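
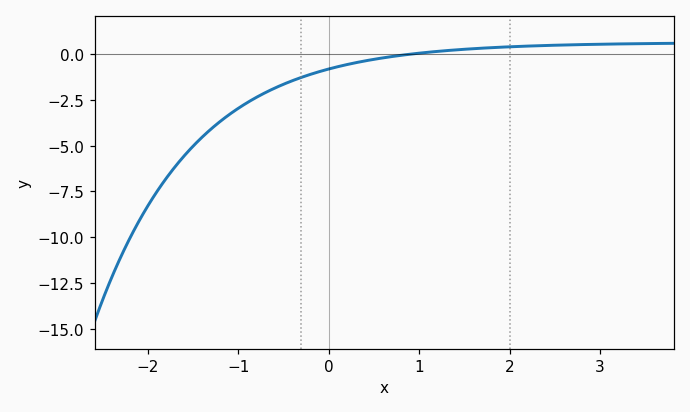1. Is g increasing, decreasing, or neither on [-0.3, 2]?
increasing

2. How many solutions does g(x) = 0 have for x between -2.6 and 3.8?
1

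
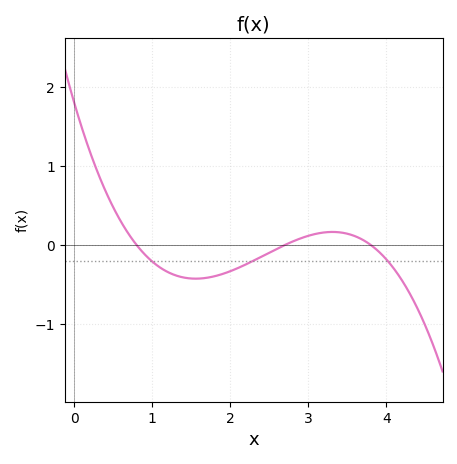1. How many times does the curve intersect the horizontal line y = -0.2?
3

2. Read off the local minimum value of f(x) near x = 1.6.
-0.427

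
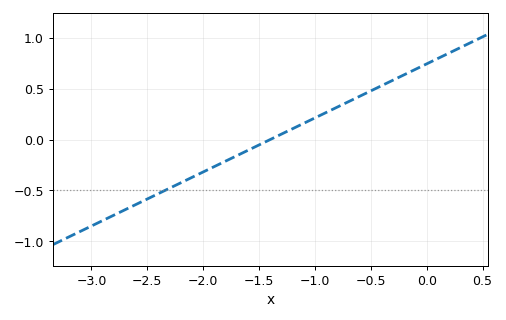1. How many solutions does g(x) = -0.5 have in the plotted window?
1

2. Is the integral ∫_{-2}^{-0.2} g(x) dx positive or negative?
positive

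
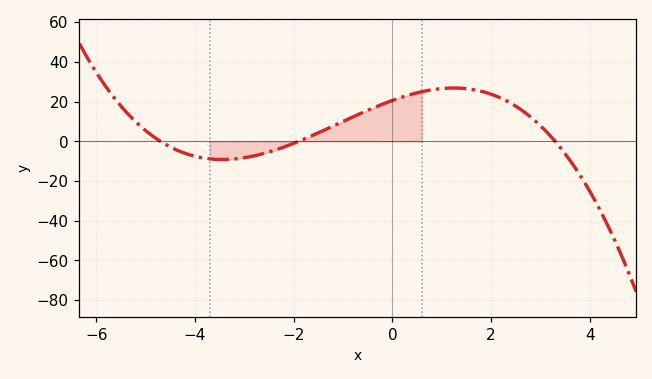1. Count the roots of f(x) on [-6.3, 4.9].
3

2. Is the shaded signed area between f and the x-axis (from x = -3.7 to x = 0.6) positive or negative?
positive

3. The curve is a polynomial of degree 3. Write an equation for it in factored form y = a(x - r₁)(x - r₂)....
y = -0.7(x + 4.7)(x + 1.9)(x - 3.3)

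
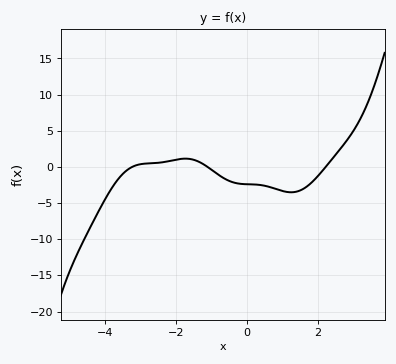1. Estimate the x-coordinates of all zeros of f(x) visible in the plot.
-3.23, -1.1, 2.23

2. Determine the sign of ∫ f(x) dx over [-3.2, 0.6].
negative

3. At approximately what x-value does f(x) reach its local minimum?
1.26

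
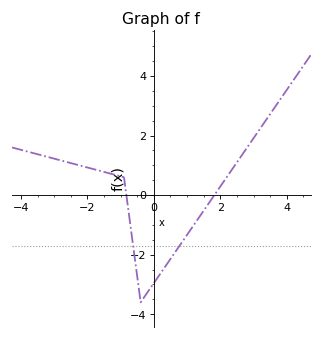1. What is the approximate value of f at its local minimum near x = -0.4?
-3.6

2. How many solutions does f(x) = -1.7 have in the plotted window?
2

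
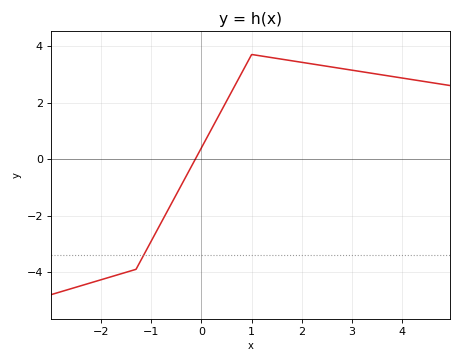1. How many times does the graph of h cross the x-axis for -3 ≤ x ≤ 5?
1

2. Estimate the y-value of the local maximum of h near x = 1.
3.7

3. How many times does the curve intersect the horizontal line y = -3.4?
1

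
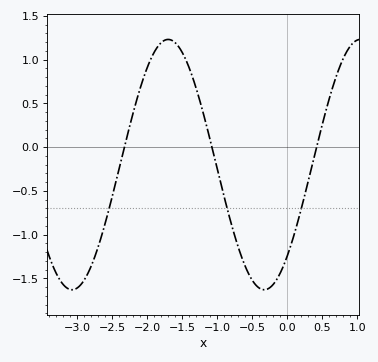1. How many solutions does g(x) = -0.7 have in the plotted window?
3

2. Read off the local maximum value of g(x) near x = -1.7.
1.23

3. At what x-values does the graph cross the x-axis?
-2.32, -1.08, 0.419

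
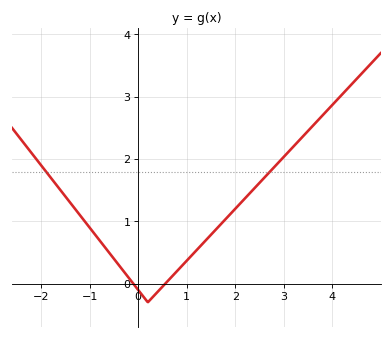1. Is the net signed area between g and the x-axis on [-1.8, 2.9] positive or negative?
positive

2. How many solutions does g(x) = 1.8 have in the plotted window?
2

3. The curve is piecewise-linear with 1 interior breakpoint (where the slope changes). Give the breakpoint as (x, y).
(0.2, -0.3)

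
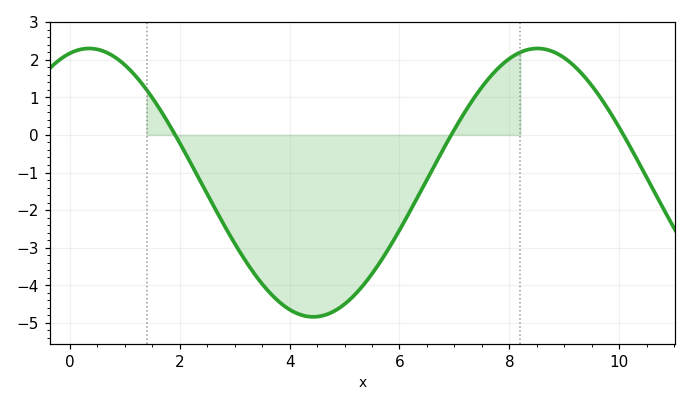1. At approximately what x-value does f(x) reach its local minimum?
4.43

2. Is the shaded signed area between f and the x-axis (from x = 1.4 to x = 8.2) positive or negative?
negative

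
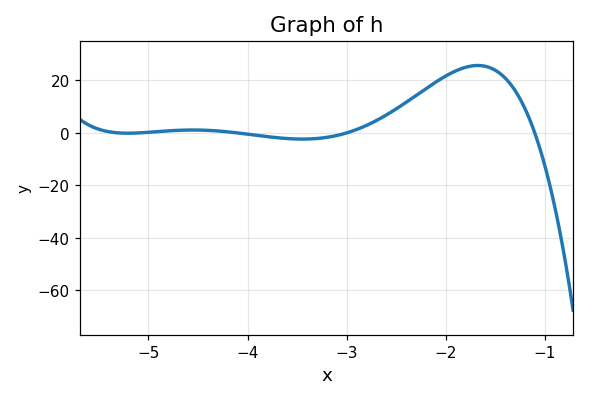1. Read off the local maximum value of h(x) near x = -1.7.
25.7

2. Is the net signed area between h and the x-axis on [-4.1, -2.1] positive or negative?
positive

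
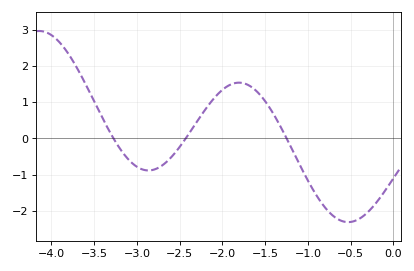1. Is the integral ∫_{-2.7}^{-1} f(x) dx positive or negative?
positive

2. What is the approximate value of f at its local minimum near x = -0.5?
-2.3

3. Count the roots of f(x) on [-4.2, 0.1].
3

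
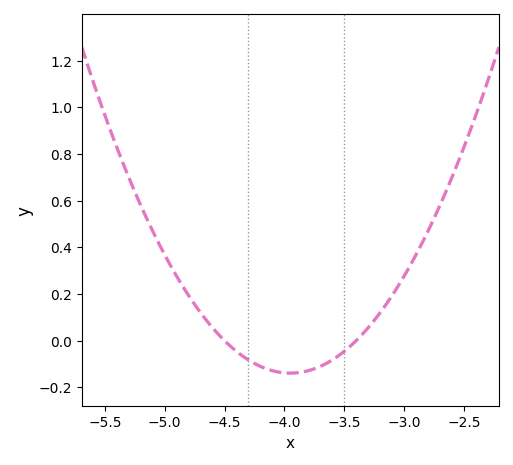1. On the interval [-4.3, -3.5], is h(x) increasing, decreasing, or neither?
neither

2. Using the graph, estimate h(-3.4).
0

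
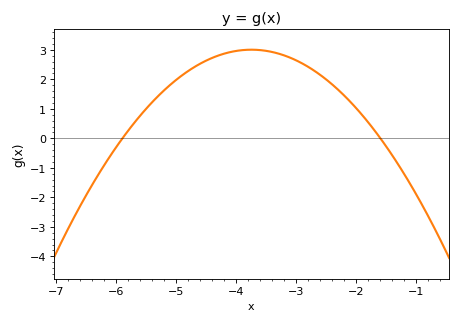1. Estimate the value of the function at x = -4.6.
2.54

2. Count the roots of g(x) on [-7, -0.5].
2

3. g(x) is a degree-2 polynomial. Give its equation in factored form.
y = -0.65(x + 5.9)(x + 1.6)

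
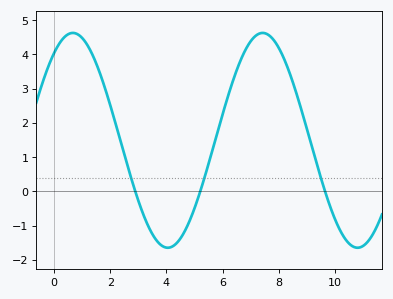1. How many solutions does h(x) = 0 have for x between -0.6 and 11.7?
3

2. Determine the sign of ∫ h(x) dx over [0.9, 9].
positive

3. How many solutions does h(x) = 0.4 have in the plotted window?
3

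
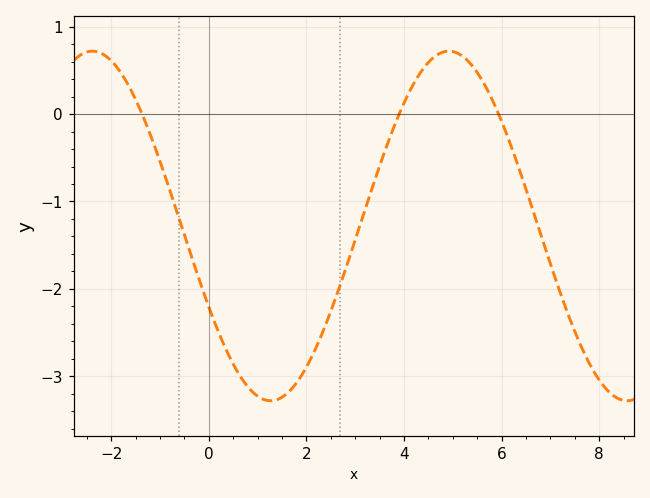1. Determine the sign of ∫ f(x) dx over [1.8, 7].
negative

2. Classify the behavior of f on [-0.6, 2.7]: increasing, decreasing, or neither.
neither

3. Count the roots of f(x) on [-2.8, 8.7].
3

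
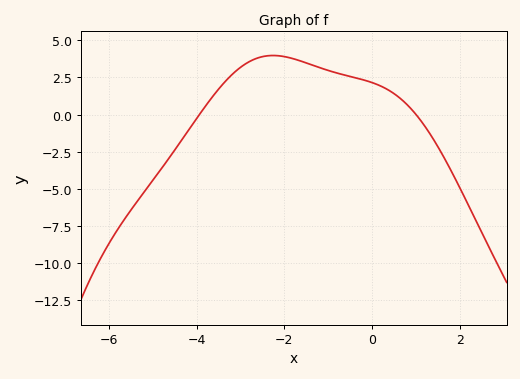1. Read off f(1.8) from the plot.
-3.8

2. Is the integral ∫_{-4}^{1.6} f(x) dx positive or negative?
positive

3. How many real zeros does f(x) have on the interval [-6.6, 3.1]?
2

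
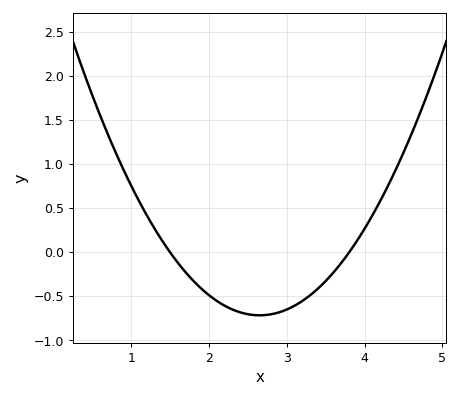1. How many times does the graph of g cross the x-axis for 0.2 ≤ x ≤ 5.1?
2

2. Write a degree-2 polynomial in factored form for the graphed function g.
y = 0.54(x - 1.5)(x - 3.8)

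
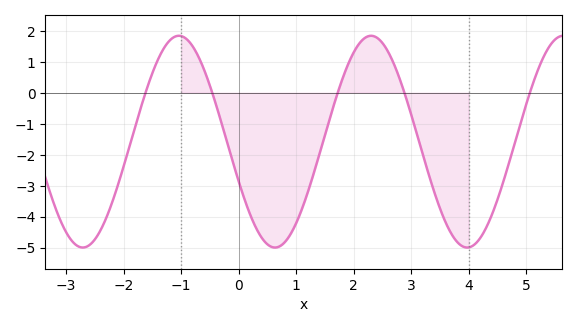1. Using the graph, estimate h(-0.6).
0.7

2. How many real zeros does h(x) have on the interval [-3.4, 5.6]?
5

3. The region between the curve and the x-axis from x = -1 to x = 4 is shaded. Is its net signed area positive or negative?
negative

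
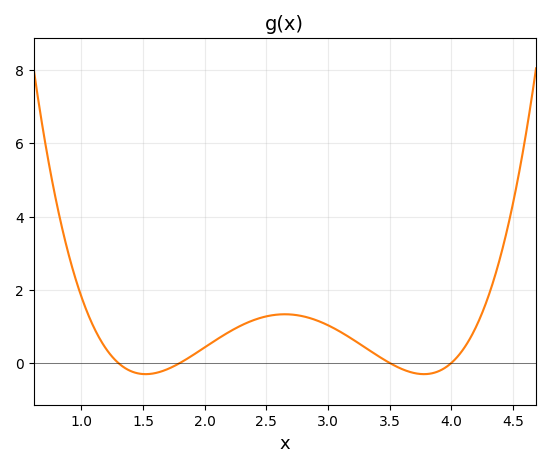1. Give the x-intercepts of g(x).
1.3, 1.8, 3.5, 4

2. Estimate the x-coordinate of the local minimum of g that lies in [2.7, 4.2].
3.8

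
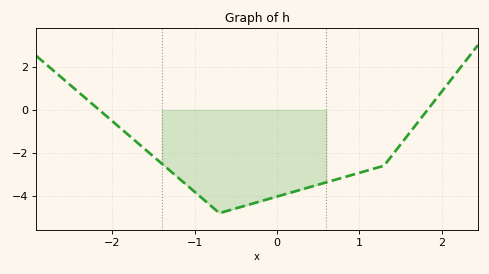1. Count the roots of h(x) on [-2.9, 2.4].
2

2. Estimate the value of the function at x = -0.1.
-4.2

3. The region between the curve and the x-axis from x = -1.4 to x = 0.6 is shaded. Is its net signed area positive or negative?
negative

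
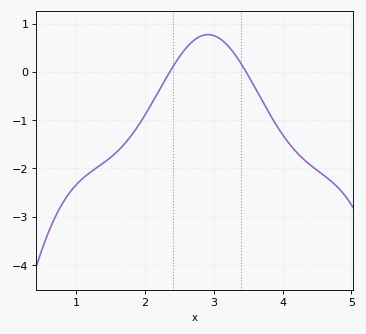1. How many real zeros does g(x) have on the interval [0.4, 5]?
2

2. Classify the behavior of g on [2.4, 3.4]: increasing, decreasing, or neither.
neither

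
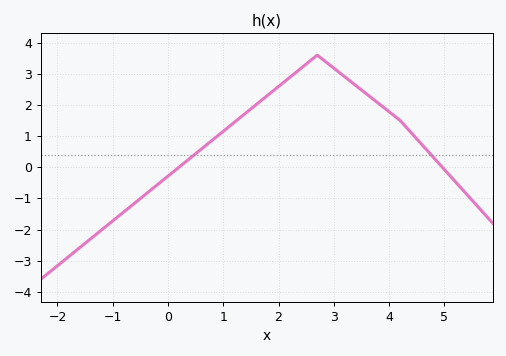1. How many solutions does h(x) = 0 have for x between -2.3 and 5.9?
2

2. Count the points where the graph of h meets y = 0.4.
2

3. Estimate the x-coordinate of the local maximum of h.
2.7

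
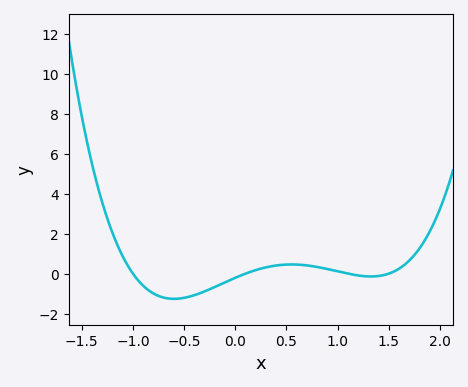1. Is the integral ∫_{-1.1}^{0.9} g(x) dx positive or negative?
negative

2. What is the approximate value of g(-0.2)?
-0.6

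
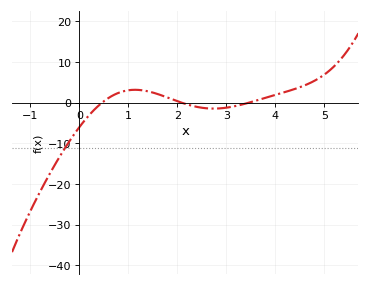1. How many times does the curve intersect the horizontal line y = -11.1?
1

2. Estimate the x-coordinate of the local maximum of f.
1.14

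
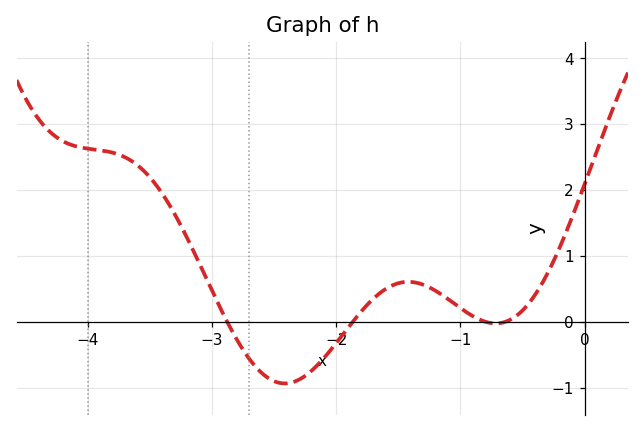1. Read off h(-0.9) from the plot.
0.09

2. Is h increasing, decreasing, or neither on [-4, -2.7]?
decreasing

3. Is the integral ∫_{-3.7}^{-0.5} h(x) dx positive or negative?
positive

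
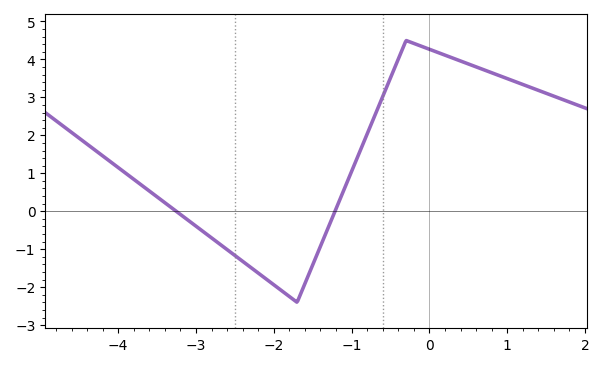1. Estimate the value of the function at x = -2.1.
-1.78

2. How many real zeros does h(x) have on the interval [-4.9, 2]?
2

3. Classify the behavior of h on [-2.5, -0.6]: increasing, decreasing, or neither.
neither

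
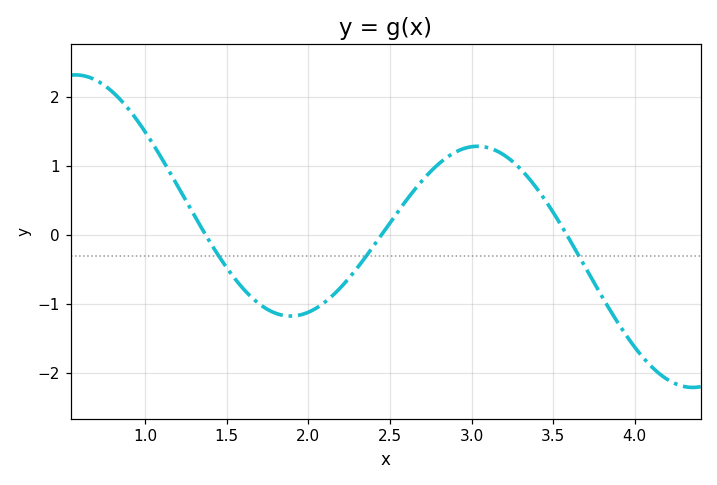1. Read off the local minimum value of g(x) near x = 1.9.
-1.2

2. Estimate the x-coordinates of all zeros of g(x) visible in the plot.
1.4, 2.4, 3.6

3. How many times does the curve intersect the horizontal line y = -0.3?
3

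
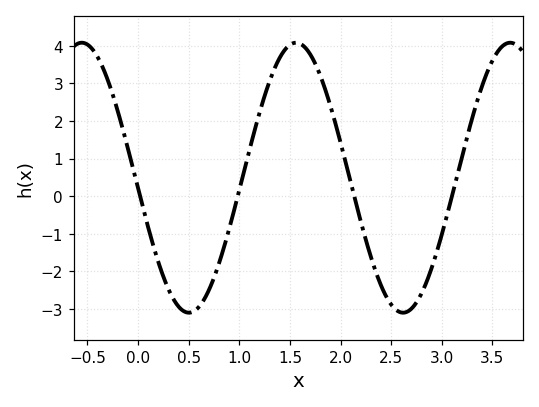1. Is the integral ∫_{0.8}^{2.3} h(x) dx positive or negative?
positive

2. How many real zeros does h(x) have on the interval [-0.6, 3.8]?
4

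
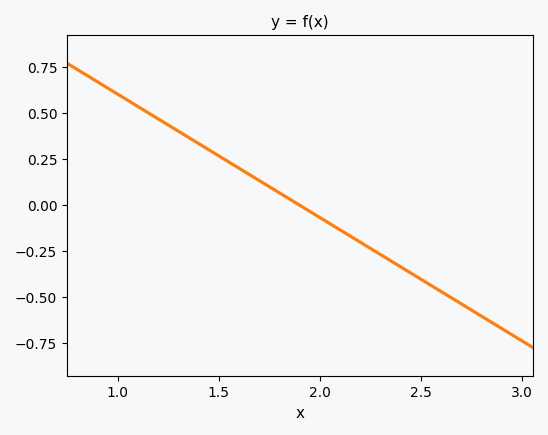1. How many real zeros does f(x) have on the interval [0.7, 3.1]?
1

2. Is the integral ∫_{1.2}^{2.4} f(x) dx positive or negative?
positive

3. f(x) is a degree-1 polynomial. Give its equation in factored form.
y = -0.67(x - 1.9)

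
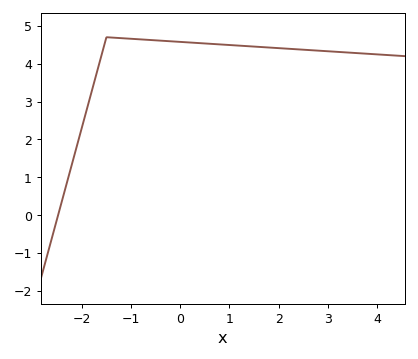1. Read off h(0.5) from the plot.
4.54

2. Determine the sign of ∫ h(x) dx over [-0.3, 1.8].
positive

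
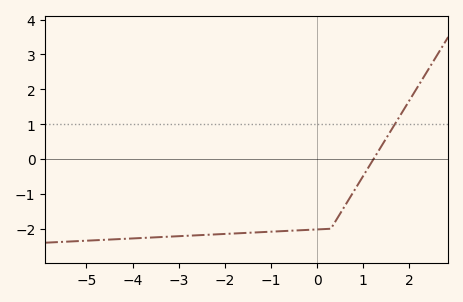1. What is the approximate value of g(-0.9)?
-2.08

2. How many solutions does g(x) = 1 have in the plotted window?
1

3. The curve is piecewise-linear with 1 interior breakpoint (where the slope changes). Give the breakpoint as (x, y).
(0.3, -2)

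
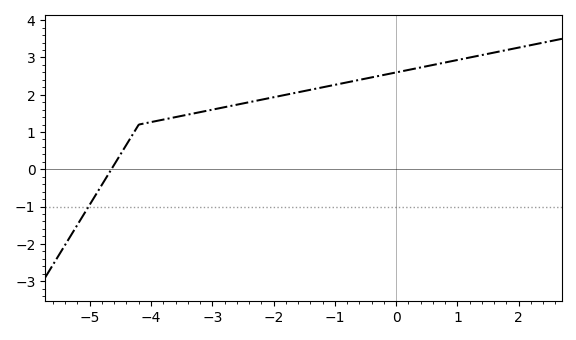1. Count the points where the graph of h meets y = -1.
1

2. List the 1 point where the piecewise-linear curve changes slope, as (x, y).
(-4.2, 1.2)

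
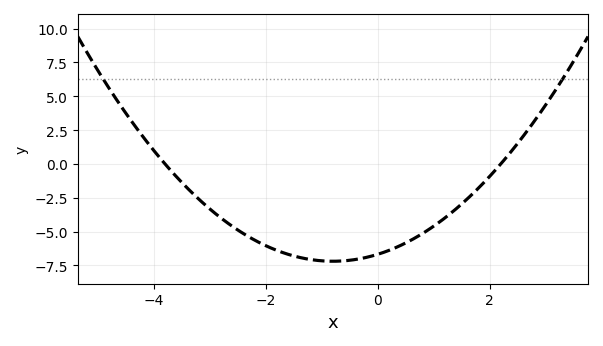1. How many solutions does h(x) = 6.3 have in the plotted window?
2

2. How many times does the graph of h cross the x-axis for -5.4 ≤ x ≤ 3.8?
2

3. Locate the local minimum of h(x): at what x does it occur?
-0.8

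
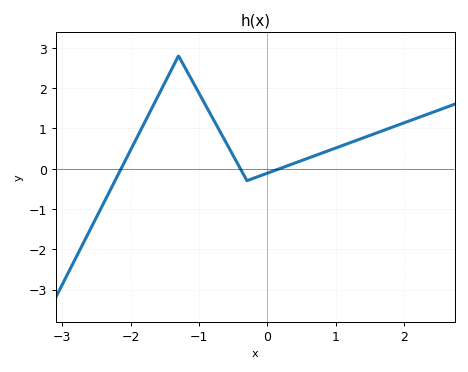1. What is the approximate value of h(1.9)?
1.07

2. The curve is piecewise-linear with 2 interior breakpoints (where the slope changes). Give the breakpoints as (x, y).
(-1.3, 2.8); (-0.3, -0.3)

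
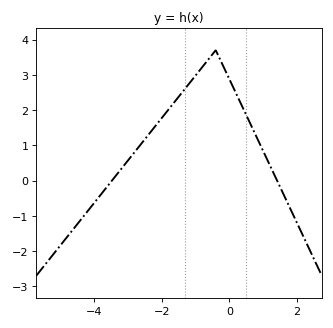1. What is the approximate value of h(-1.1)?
2.9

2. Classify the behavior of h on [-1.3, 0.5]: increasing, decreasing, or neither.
neither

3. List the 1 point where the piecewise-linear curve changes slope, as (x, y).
(-0.4, 3.7)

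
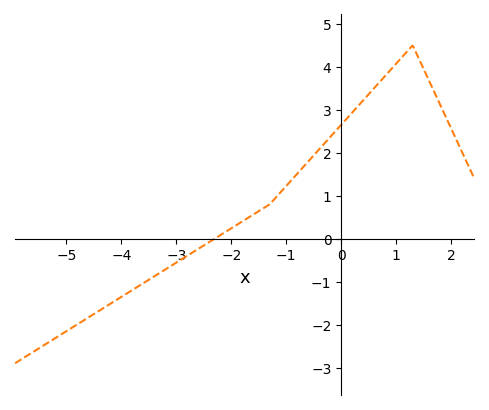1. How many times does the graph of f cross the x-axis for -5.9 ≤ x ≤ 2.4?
1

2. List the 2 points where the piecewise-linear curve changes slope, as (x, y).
(-1.3, 0.8); (1.3, 4.5)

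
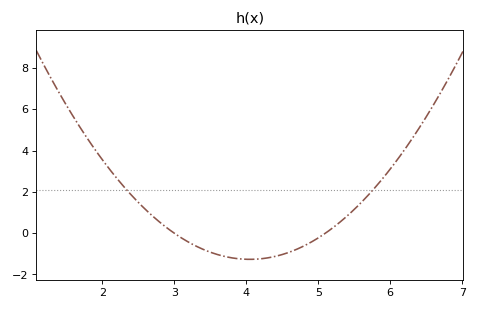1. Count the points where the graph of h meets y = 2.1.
2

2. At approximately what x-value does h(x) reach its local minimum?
4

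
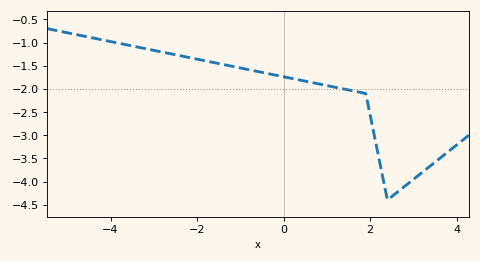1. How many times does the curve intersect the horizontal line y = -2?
1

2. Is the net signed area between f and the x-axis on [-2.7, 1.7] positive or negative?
negative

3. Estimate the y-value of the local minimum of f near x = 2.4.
-4.4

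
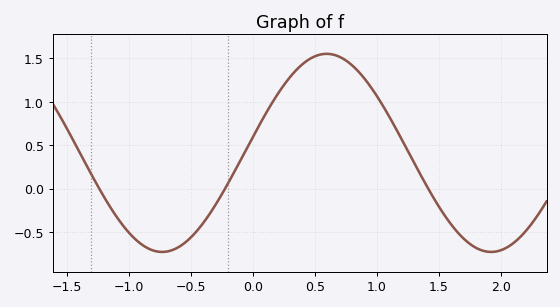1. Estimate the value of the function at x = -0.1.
0.321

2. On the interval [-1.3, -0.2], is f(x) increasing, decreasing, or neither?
neither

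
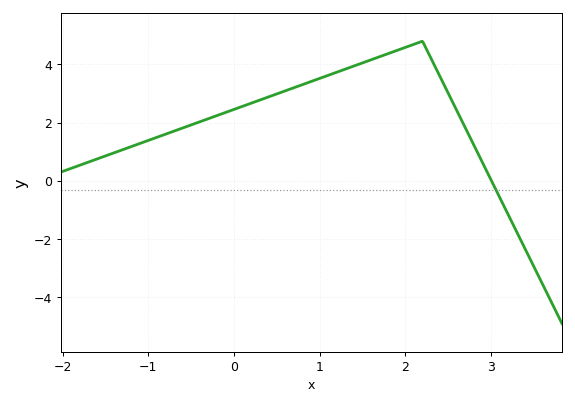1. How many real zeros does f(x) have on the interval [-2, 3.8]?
1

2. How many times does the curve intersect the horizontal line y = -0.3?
1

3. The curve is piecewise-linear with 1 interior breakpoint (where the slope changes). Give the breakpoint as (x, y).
(2.2, 4.8)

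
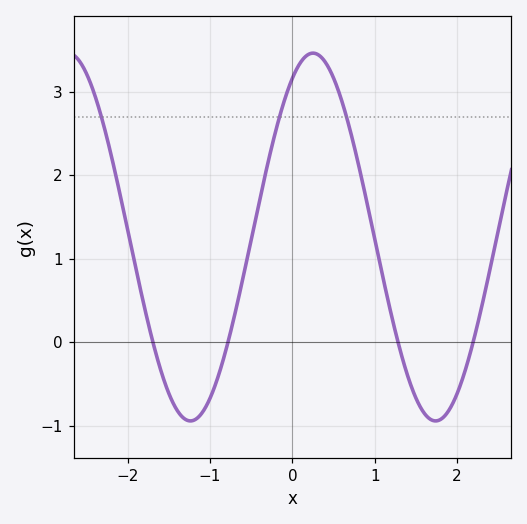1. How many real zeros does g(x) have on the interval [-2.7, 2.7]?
4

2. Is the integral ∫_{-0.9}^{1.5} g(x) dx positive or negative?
positive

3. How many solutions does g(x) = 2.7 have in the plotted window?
3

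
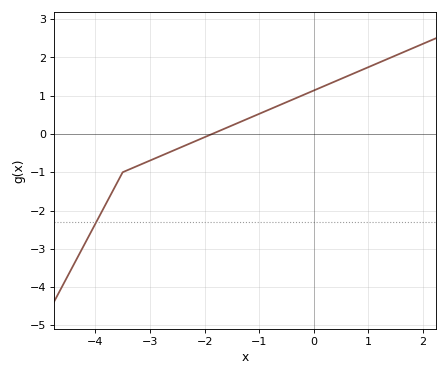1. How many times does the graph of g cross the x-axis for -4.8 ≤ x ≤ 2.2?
1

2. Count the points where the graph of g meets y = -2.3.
1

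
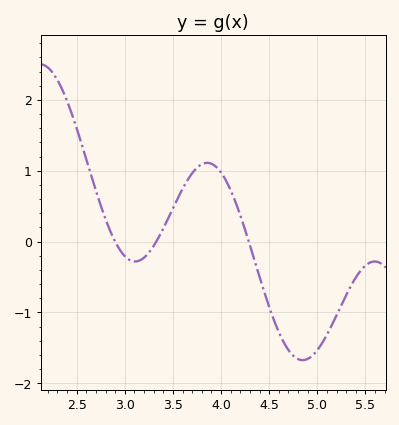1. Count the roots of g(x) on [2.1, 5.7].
3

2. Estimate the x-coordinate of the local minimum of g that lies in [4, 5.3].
4.85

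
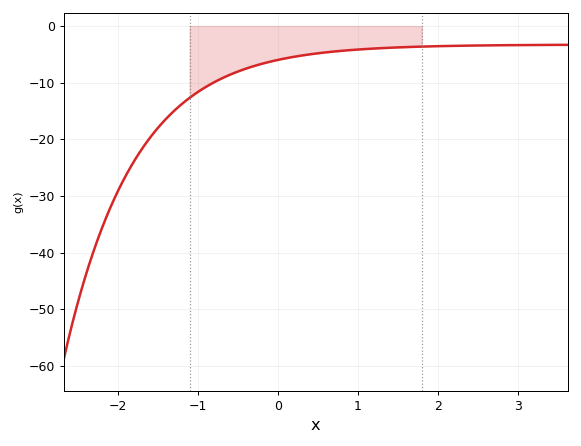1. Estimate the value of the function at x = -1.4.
-16.5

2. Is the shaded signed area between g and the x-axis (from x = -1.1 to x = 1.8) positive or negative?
negative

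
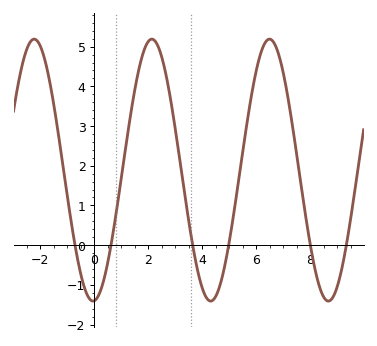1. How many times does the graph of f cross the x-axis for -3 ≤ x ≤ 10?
6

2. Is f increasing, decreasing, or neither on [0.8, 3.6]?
neither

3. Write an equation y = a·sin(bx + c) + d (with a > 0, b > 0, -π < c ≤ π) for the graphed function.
y = 3.3sin(1.4x - 1.5) + 1.89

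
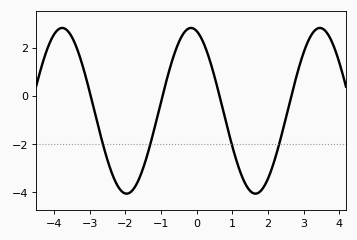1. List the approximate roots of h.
-2.97, -0.954, 0.642, 2.66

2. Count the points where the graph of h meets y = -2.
4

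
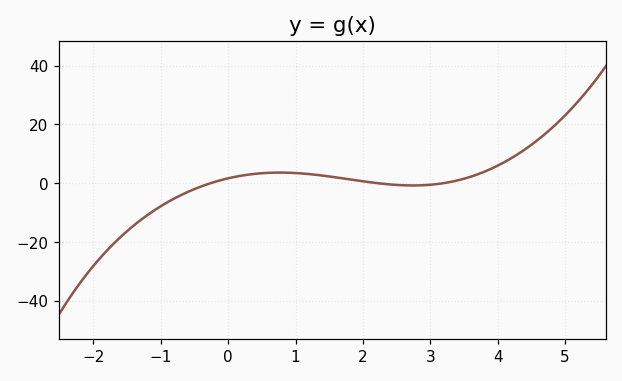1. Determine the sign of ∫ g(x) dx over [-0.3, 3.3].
positive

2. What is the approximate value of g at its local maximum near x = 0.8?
3.56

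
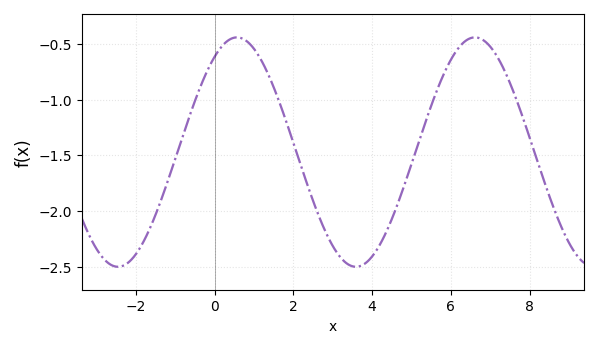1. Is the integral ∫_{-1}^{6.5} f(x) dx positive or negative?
negative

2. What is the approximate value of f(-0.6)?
-1.1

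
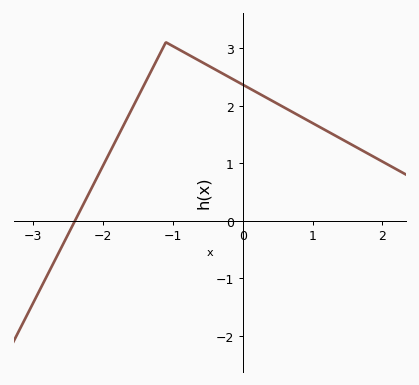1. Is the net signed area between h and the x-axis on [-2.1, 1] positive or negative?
positive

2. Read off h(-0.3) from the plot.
2.57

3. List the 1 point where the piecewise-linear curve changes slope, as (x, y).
(-1.1, 3.1)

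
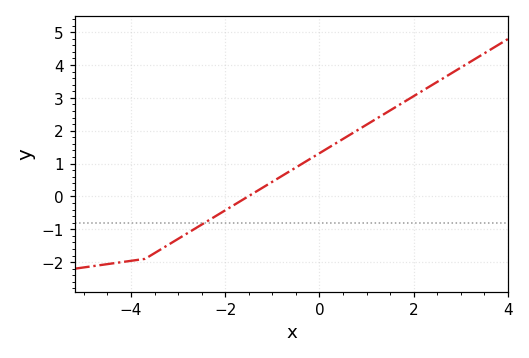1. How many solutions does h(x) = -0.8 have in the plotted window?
1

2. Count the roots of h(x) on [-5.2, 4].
1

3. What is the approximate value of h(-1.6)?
-0.1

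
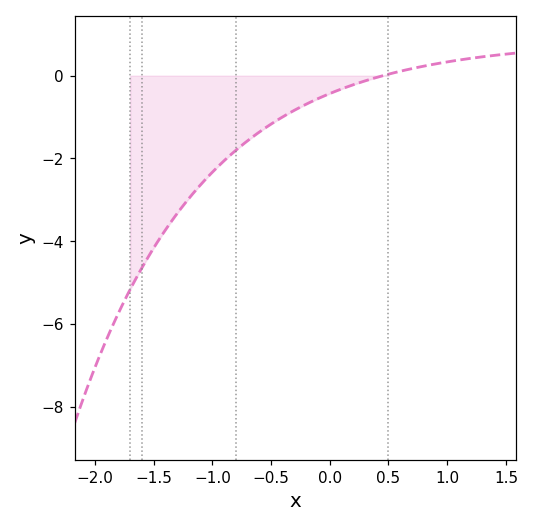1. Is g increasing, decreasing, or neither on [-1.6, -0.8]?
increasing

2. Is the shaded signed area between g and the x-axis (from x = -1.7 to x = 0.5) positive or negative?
negative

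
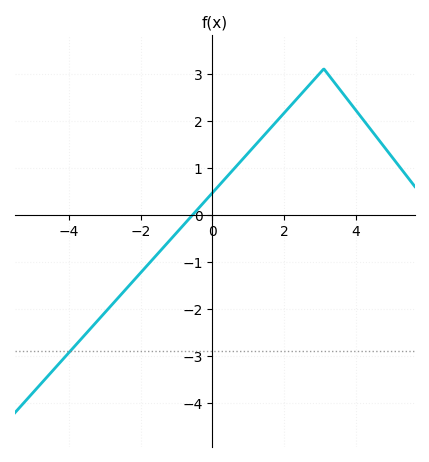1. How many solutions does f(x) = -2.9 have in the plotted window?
1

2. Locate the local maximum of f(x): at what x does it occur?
3.1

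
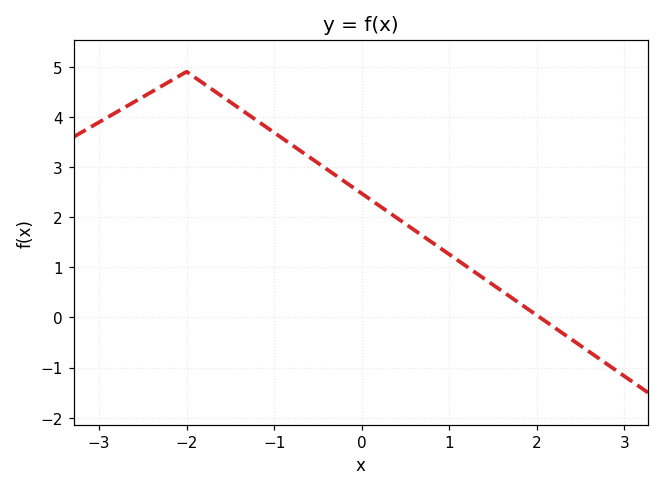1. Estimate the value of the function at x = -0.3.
2.8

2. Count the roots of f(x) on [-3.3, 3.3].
1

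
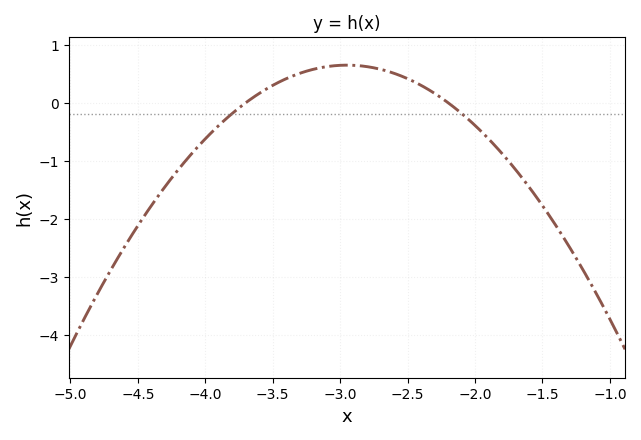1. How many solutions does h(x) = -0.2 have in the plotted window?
2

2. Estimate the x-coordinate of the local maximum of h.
-3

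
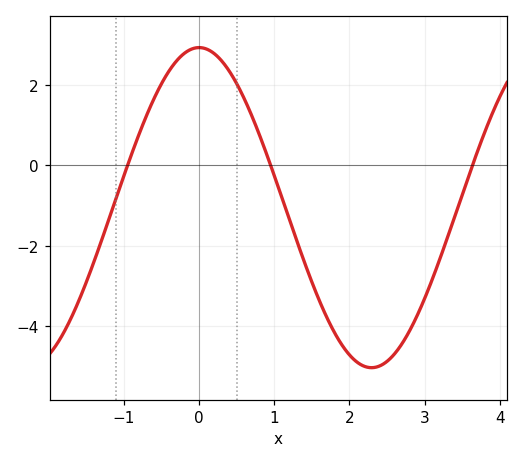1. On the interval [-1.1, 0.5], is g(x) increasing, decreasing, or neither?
neither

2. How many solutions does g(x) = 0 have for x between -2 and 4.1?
3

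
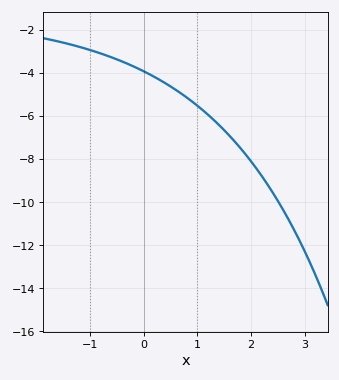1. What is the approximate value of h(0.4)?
-4.4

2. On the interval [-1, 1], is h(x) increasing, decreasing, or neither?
decreasing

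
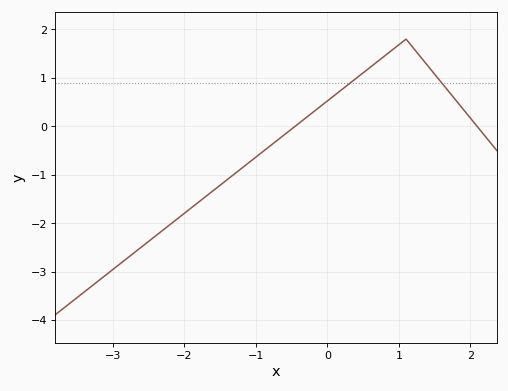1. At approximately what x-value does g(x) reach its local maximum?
1.1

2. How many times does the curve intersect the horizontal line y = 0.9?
2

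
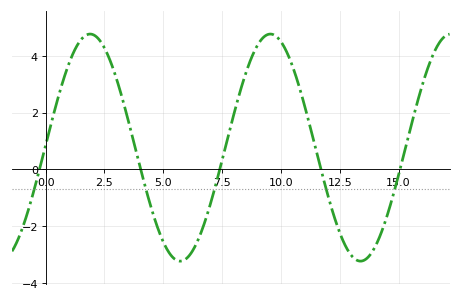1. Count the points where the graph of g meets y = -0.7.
5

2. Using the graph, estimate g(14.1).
-2.56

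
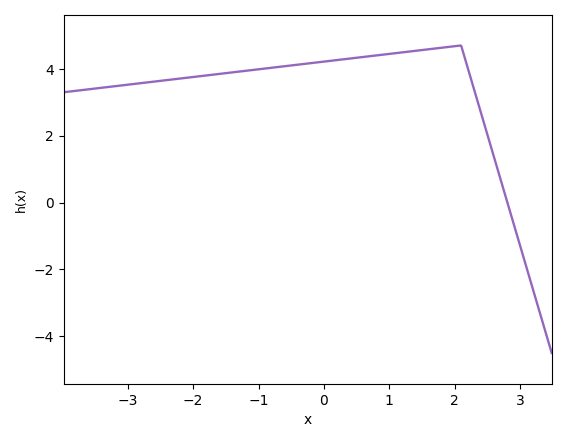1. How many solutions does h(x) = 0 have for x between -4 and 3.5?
1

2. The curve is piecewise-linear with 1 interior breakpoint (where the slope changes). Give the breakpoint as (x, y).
(2.1, 4.7)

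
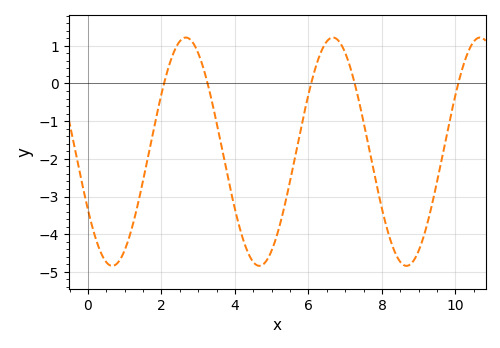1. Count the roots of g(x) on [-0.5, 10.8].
5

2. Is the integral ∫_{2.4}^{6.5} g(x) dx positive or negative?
negative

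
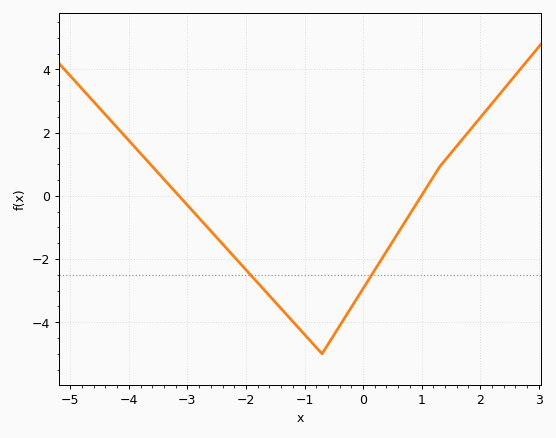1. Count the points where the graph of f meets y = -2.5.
2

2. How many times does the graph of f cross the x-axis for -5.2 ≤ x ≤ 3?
2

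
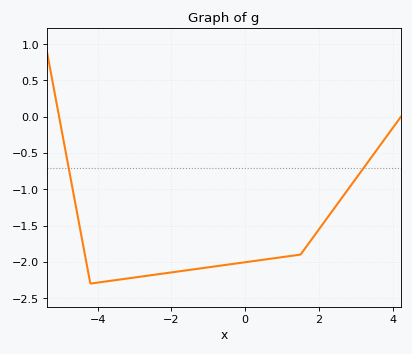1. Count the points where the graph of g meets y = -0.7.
2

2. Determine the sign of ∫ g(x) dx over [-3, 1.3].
negative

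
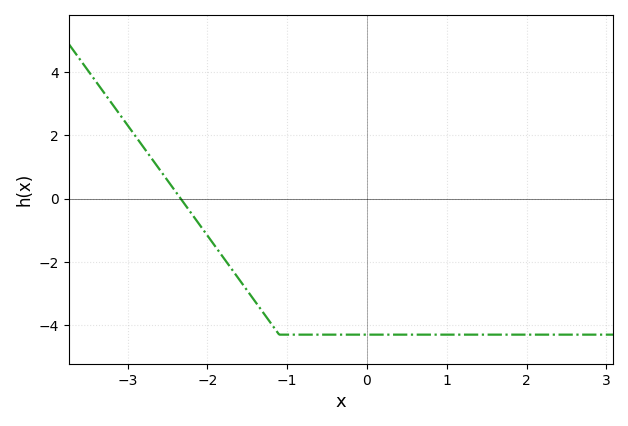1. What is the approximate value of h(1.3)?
-4.3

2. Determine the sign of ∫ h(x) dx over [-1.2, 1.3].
negative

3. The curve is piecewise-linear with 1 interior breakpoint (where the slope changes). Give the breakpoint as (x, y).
(-1.1, -4.3)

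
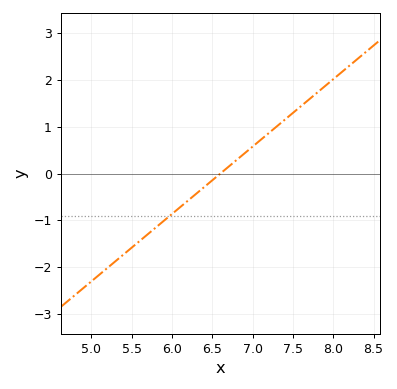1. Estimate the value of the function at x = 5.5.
-1.58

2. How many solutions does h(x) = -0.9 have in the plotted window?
1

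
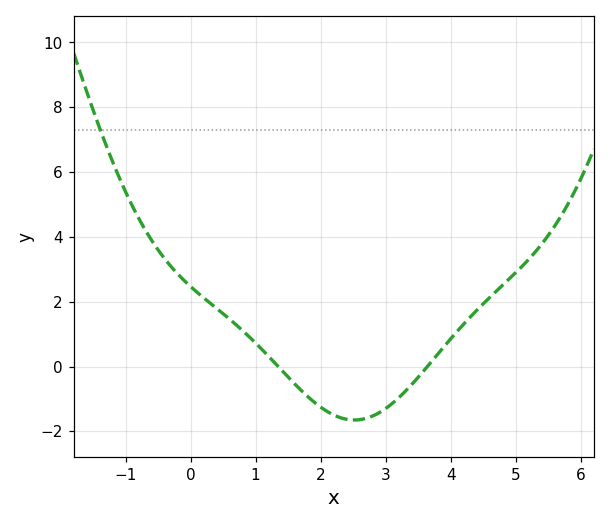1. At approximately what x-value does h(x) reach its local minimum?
2.52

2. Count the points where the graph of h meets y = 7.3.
1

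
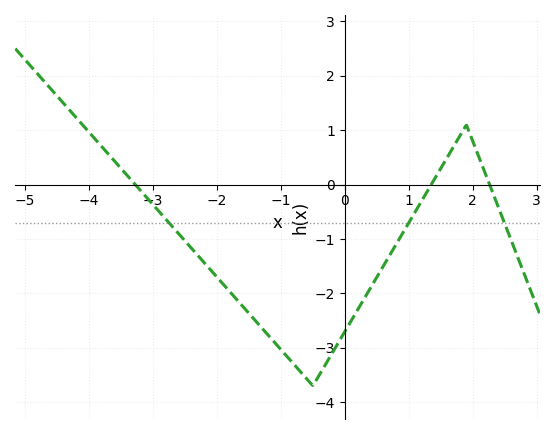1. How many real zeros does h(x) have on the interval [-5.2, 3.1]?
3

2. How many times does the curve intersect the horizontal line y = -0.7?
3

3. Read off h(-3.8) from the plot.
0.695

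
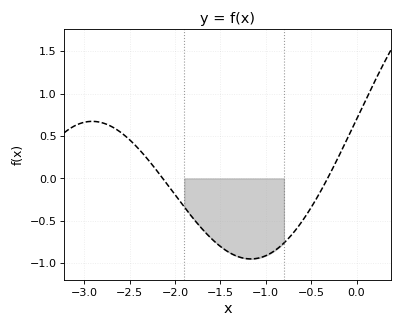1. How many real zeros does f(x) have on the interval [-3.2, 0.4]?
2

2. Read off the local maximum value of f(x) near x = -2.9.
0.672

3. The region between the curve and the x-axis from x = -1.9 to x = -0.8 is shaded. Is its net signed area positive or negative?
negative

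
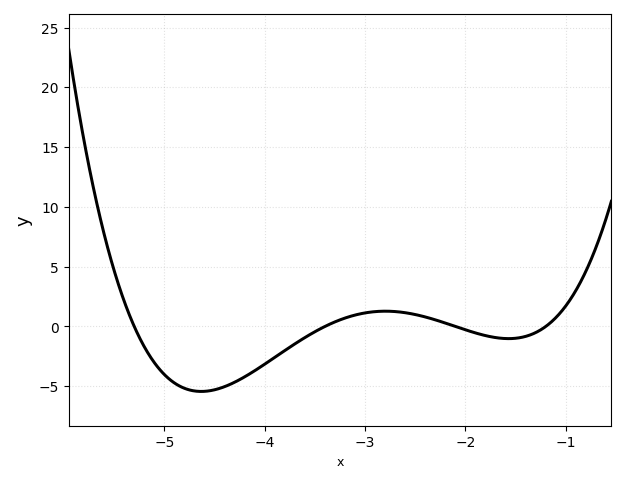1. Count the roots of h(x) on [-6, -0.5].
4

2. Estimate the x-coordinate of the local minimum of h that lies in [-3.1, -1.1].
-1.57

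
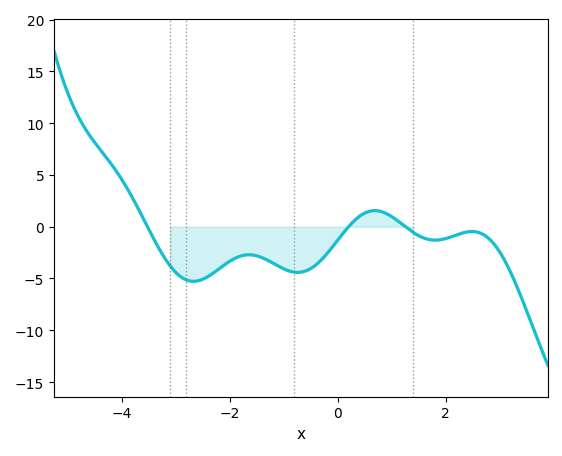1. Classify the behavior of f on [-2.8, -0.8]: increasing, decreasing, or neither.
neither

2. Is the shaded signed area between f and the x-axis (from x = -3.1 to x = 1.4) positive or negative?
negative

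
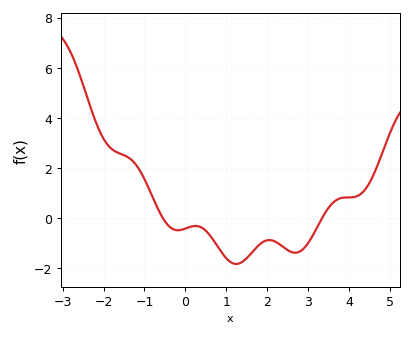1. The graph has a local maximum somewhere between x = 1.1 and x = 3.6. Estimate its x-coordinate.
2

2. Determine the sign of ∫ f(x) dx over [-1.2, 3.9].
negative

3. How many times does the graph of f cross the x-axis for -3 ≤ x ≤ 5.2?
2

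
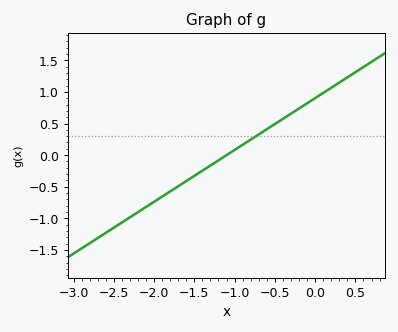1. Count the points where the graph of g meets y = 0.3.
1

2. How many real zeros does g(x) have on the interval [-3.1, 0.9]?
1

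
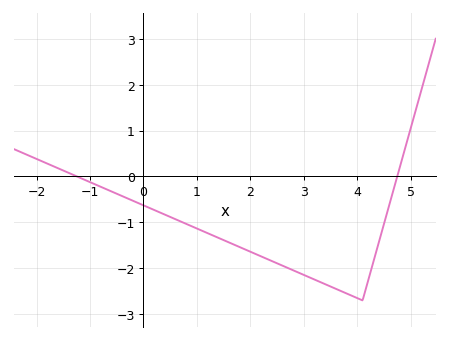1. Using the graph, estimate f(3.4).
-2.35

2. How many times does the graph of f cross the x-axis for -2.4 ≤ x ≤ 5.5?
2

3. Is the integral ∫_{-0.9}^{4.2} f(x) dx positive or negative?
negative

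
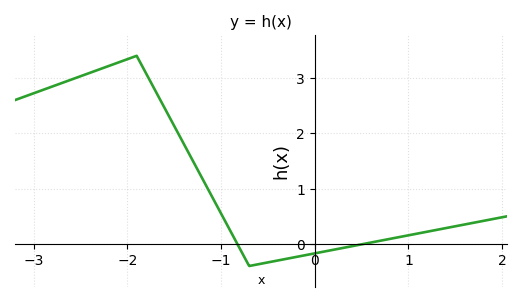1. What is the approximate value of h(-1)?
0.55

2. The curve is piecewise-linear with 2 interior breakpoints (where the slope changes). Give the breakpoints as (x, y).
(-1.9, 3.4); (-0.7, -0.4)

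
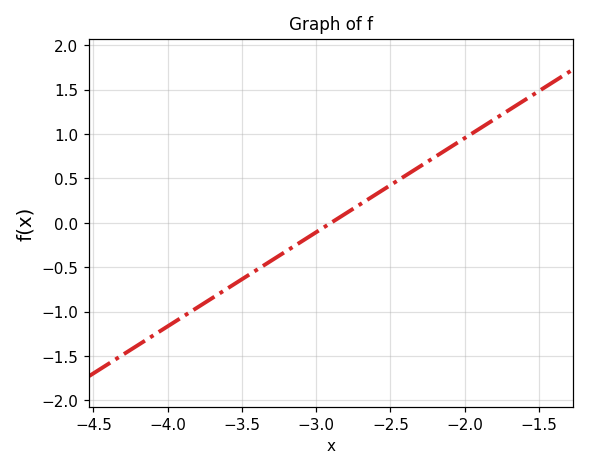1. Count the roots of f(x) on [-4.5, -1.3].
1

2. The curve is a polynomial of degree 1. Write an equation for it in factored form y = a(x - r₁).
y = 1.06(x + 2.9)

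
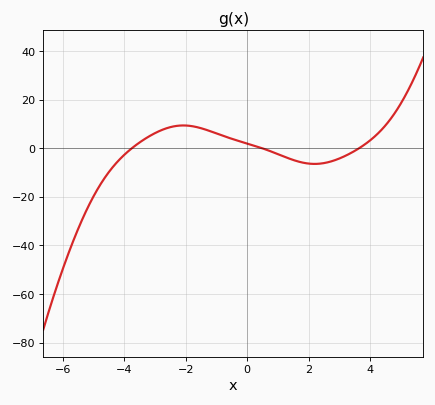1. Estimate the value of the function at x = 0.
2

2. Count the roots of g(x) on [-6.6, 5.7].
3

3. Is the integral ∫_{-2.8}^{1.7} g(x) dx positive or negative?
positive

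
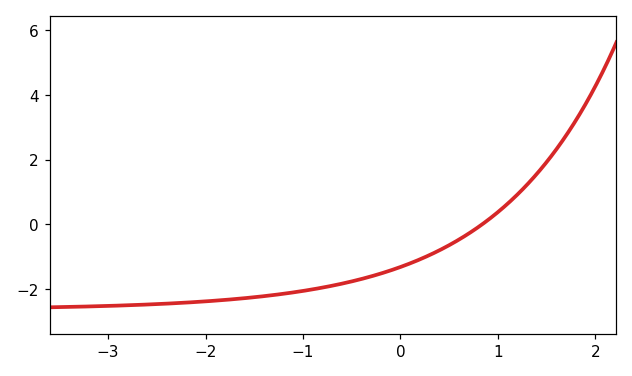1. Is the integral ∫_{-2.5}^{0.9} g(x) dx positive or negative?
negative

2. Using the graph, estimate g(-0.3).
-1.6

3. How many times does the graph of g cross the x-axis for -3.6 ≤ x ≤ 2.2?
1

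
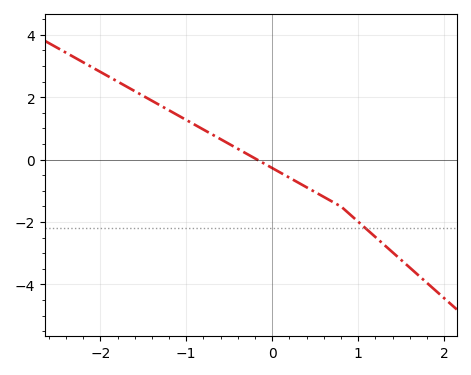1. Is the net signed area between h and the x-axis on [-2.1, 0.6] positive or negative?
positive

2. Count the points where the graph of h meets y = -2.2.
1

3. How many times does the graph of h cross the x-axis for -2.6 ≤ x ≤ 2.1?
1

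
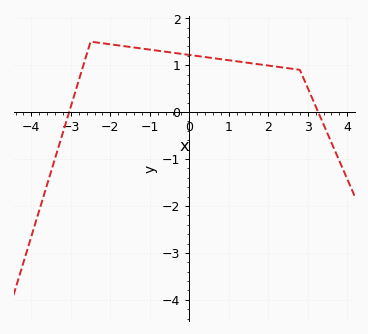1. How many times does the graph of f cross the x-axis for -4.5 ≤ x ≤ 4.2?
2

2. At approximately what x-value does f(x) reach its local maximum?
-2.5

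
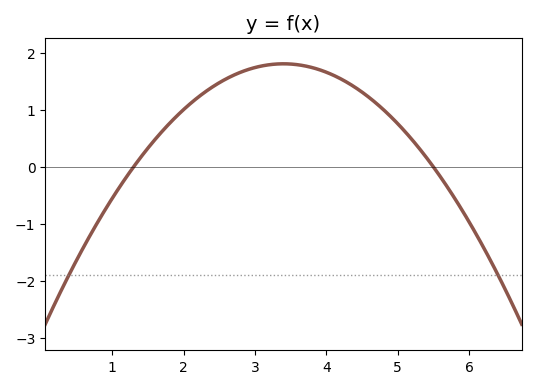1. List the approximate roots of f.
1.3, 5.5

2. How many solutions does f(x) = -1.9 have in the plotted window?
2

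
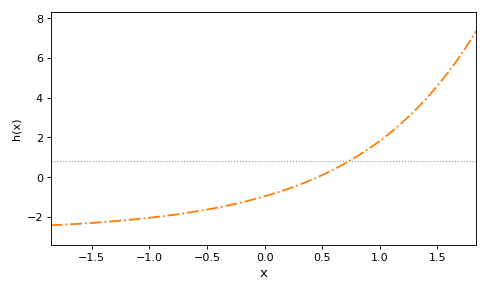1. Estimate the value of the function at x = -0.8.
-1.9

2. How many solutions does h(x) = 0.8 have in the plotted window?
1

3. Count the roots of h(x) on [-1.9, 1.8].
1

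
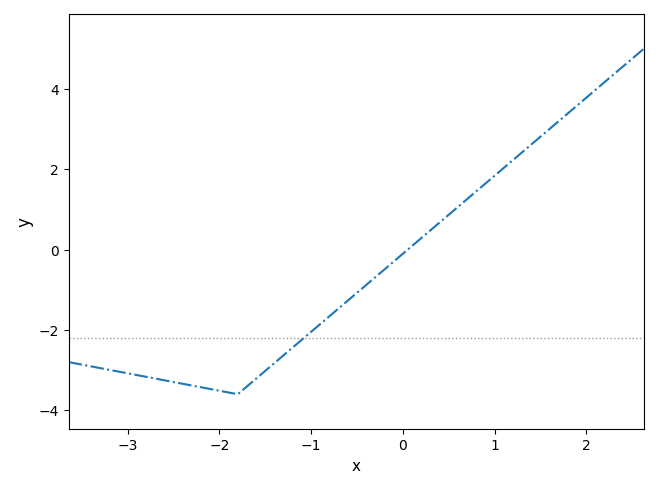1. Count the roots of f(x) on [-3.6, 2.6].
1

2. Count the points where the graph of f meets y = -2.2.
1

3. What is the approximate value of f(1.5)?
2.8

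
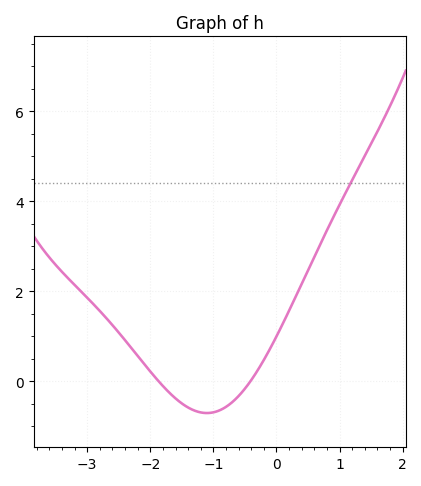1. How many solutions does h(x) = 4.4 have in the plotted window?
1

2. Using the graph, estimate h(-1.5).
-0.496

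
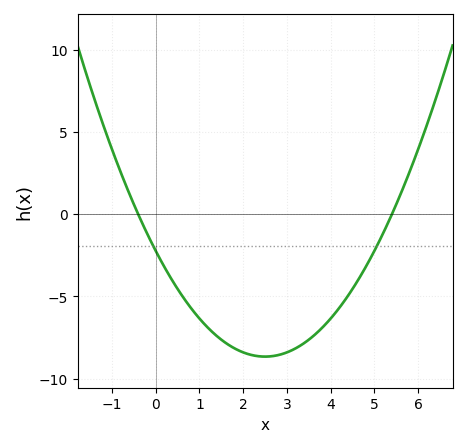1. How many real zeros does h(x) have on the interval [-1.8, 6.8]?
2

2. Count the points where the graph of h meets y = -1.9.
2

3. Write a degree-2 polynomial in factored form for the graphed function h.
y = 1.03(x + 0.4)(x - 5.4)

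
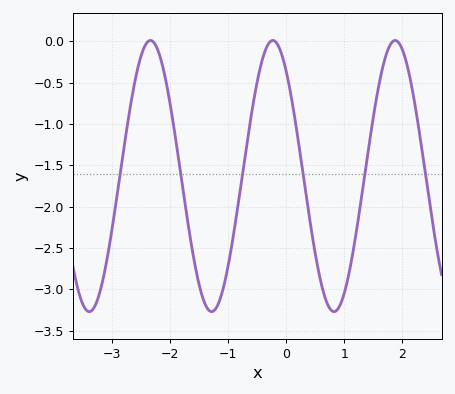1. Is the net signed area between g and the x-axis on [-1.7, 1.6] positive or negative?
negative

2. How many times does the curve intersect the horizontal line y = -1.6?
6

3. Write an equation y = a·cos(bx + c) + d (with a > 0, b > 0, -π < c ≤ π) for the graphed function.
y = 1.64cos(2.98x + 0.692) - 1.63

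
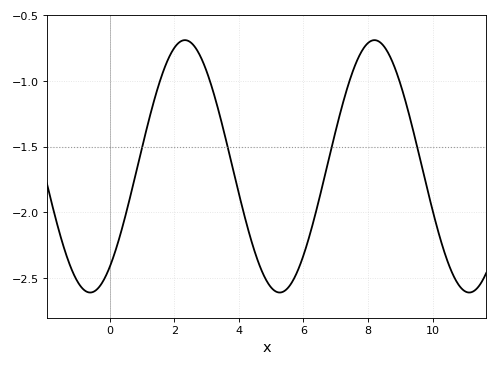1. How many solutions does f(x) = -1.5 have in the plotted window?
4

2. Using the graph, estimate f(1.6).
-0.95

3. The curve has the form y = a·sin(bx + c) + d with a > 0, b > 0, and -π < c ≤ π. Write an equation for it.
y = 0.96sin(1.1x - 0.92) - 1.65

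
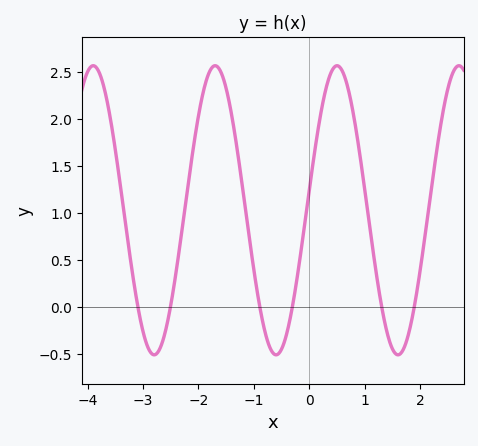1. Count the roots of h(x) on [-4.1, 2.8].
6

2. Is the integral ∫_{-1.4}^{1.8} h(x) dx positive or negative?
positive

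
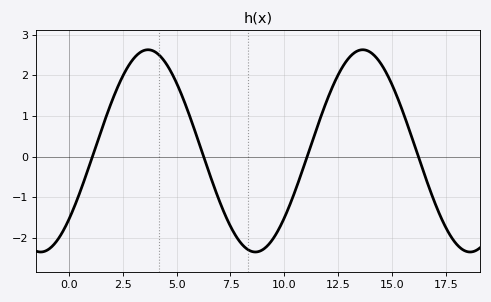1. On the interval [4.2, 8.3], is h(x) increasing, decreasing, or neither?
decreasing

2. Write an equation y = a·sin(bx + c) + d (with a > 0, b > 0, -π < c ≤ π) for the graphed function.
y = 2.49sin(0.63x - 0.74) + 0.14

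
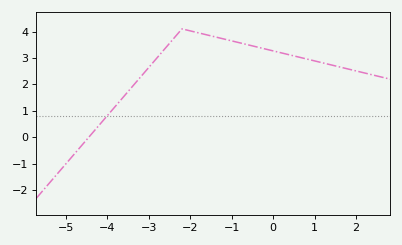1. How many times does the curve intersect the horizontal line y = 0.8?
1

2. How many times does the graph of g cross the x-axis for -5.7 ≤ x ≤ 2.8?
1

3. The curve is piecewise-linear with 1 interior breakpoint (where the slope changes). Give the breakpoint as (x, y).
(-2.2, 4.1)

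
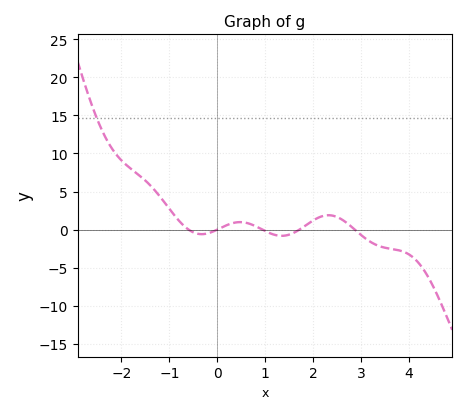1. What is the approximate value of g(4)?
-3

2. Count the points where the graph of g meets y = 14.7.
1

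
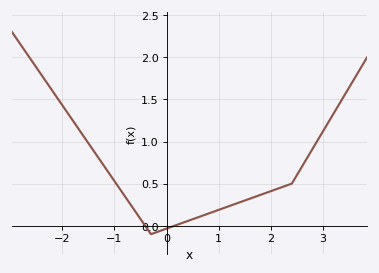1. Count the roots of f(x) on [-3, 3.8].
2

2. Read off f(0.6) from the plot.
0.1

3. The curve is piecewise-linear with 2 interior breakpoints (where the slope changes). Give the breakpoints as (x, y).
(-0.3, -0.1); (2.4, 0.5)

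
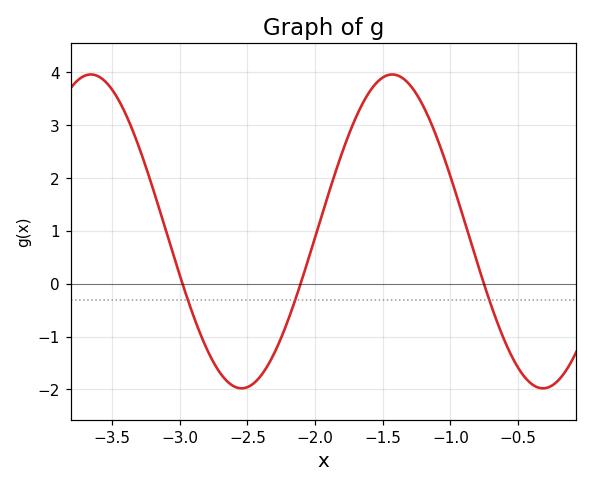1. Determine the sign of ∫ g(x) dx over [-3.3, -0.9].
positive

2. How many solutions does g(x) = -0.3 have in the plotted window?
3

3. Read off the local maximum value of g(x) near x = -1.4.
4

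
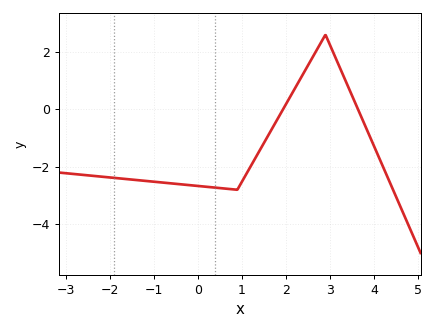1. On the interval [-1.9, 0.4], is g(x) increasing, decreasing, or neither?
decreasing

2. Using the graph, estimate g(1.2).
-1.99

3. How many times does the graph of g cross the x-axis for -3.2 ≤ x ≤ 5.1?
2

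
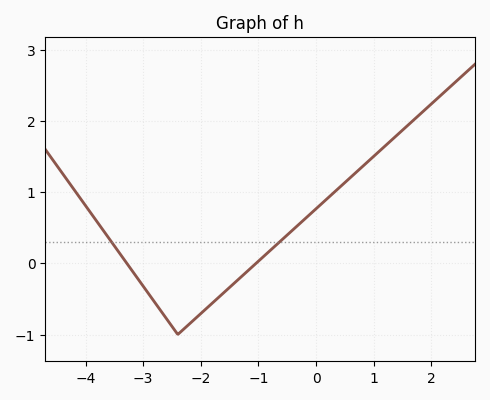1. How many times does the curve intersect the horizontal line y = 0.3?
2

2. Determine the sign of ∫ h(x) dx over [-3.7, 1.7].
positive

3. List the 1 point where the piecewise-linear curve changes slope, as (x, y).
(-2.4, -1)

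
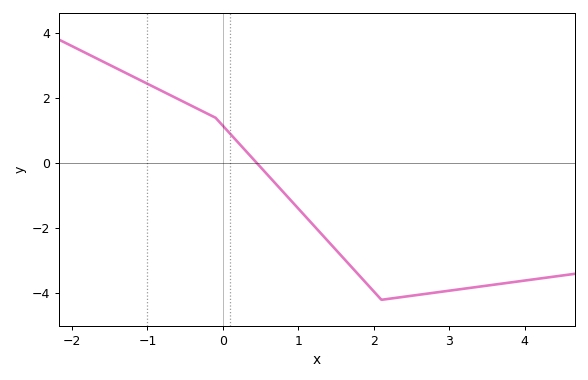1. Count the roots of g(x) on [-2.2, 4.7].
1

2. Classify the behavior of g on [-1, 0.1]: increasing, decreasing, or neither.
decreasing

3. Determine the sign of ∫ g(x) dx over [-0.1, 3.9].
negative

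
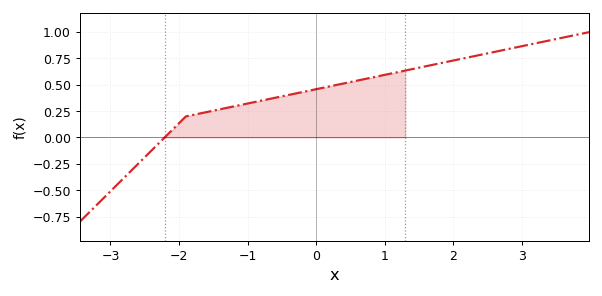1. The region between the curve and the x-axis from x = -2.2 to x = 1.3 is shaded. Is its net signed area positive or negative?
positive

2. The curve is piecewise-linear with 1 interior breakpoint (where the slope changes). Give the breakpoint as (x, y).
(-1.9, 0.2)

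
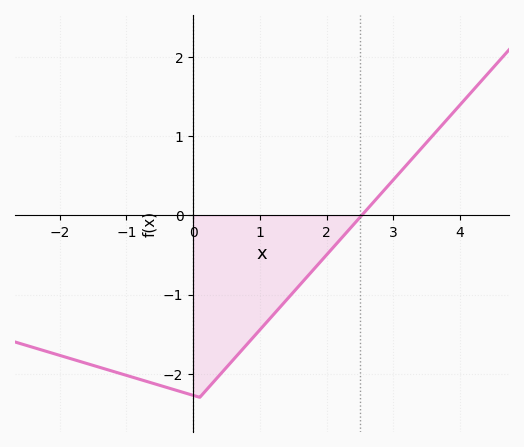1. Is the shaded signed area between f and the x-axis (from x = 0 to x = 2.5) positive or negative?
negative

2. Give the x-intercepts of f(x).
2.5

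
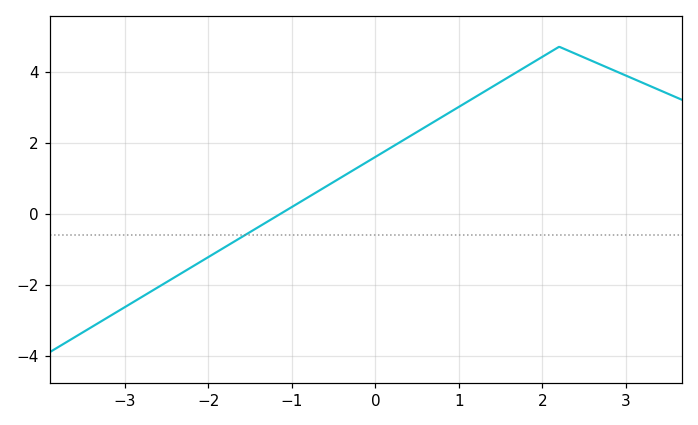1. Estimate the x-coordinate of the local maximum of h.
2.2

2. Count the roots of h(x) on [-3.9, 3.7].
1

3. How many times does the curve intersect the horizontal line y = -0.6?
1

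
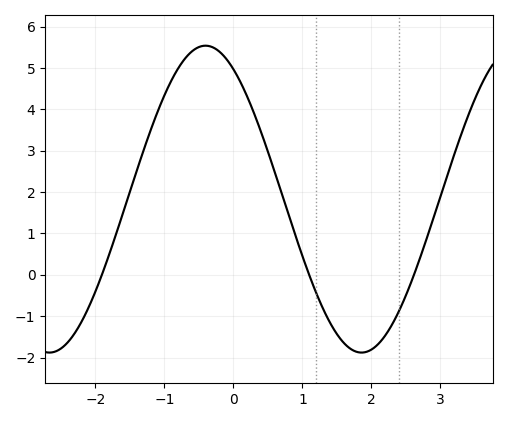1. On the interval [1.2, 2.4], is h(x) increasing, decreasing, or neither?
neither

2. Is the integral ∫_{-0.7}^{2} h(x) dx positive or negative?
positive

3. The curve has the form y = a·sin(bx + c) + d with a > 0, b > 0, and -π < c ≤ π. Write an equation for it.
y = 3.71sin(1.39x + 2.13) + 1.83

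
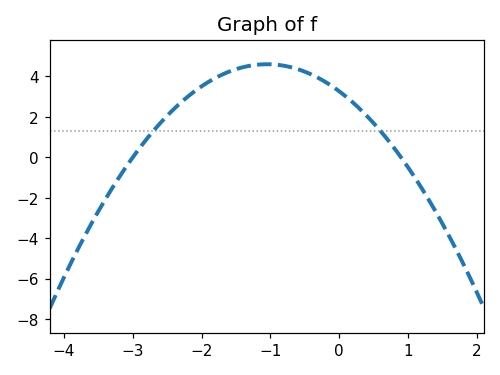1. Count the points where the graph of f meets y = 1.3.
2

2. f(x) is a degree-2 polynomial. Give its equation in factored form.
y = -1.21(x + 3)(x - 0.9)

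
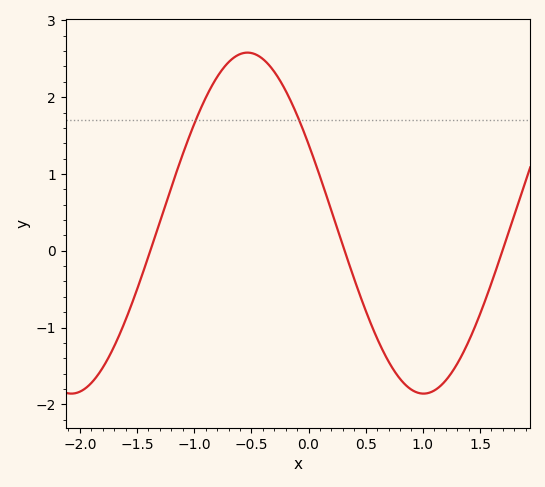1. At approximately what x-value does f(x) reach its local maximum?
-0.535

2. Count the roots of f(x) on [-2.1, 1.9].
3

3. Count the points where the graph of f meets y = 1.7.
2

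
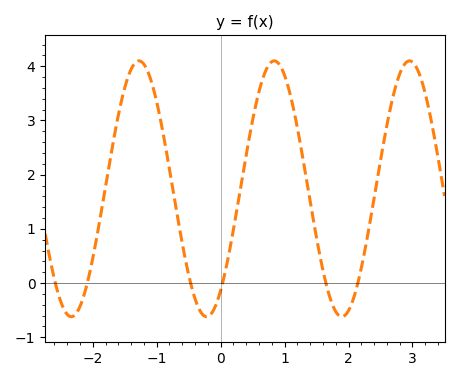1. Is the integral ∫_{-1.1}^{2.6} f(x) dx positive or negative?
positive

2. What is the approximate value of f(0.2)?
0.986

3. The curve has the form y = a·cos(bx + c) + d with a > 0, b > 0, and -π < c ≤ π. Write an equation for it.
y = 2.36cos(2.97x - 2.49) + 1.74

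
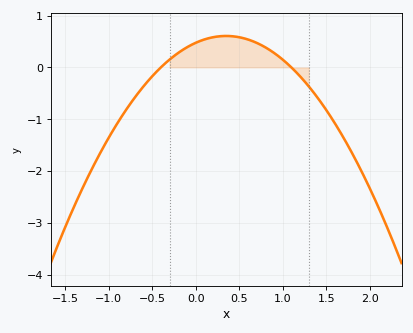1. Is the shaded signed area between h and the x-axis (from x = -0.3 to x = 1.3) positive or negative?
positive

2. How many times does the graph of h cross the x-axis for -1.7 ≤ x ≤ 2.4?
2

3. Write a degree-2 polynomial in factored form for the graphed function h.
y = -1.08(x + 0.4)(x - 1.1)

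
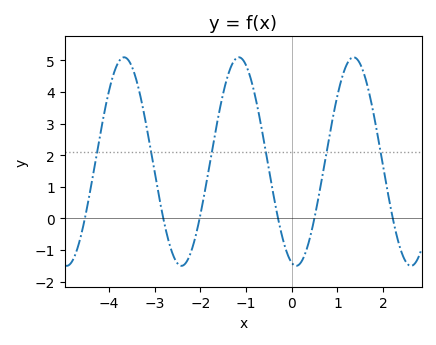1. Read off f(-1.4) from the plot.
4.52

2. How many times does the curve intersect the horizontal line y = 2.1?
6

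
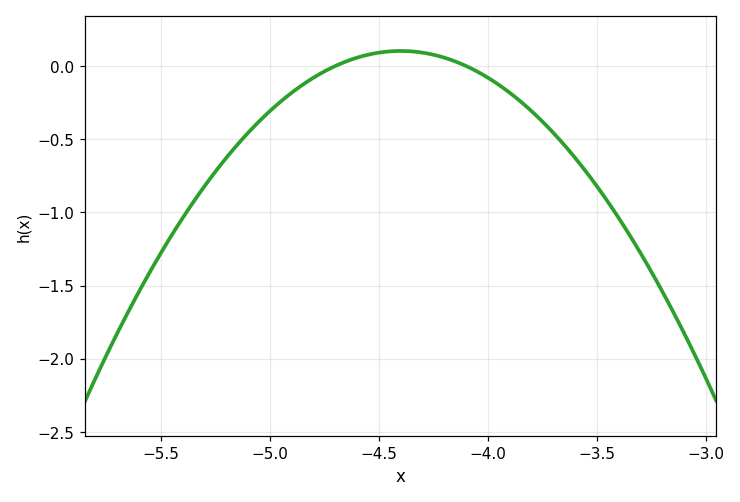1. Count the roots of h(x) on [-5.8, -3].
2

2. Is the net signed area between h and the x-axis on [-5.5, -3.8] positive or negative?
negative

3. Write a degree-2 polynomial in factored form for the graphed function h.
y = -1.14(x + 4.7)(x + 4.1)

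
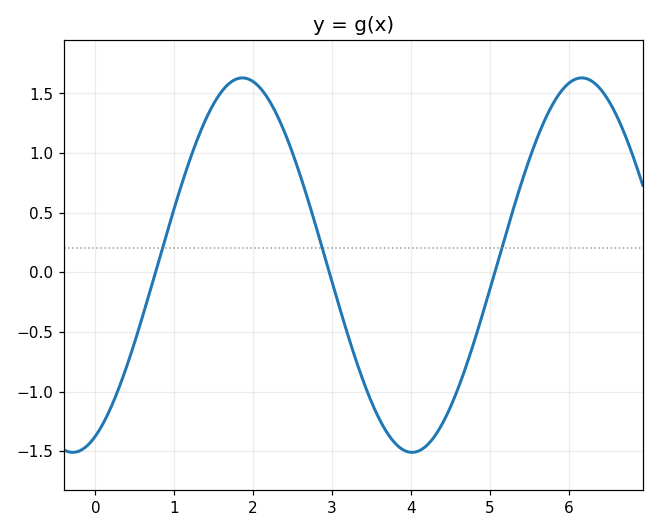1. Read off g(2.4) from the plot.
1.17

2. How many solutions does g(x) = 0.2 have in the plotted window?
3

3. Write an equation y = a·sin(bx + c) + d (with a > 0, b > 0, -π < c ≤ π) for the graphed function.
y = 1.57sin(1.46x - 1.15) + 0.06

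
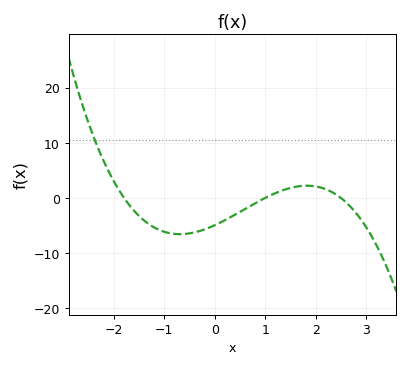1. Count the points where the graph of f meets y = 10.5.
1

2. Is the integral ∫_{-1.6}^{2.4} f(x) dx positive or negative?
negative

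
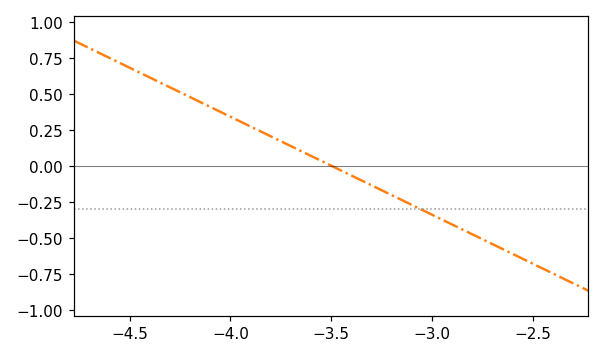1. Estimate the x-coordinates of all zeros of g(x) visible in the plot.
-3.5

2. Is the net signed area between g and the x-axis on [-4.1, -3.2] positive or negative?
positive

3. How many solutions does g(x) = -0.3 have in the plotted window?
1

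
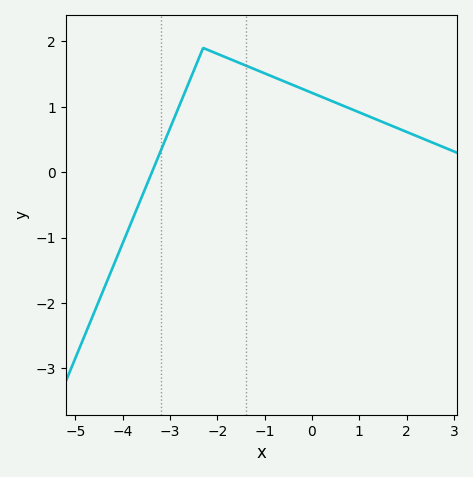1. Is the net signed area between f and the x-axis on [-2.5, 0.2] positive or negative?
positive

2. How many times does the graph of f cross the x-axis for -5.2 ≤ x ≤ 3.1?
1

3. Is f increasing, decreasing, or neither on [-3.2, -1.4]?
neither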